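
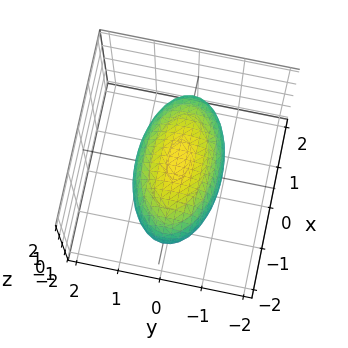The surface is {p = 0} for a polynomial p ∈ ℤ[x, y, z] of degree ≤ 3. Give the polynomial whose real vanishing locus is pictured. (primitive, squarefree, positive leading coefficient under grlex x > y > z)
First, degree: a closed, bounded, convex surface; a quadric, so deg p = 2.
Next, symmetries: the z ↦ −z reflection is a symmetry, so z appears only in even powers; mirror symmetry x ↦ −x ⇒ only even powers of x; mirror symmetry y ↦ −y ⇒ only even powers of y.
Next, checking where it meets the axes: among the integer gridlines, it crosses the y-axis at y ∈ {-1, 1}; the z-axis gridline crossings are at z ∈ {-1, 1}.
Finally, fitting integer coefficients to these (and the overall shape) gives p.

x^2 + 3*y^2 + 3*z^2 - 3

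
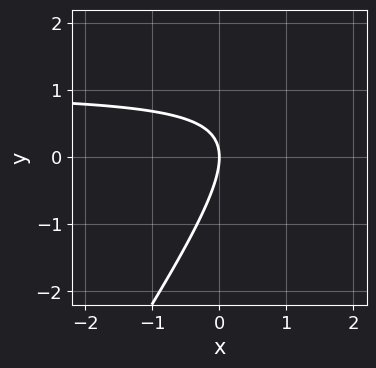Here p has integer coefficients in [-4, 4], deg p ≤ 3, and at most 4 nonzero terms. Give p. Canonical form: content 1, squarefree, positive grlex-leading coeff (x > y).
3*x*y - 2*y^2 - 3*x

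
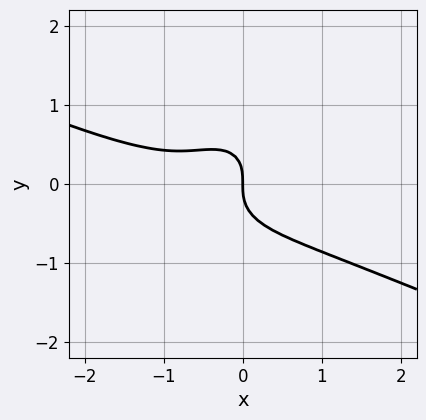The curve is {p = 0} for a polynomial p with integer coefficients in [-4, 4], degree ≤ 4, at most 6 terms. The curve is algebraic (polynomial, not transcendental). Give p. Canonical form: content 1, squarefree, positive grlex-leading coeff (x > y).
(a) Degree: a generic line meets the curve in up to 3 points, so deg p = 3.
(b) From the axis intercepts and sections: it meets the x-axis at x = 0 (among the integer gridlines); it crosses the y-axis at the gridline y = 0.
(c) These observations pin down the coefficients.

x^3 + 2*x^2*y + 2*y^3 + x^2 + x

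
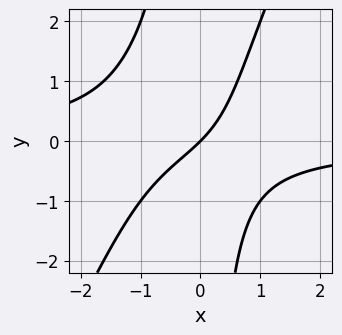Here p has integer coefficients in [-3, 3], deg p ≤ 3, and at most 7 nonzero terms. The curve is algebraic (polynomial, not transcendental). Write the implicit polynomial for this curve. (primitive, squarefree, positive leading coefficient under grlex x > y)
2*x^2*y - x*y^2 + x*y + 2*x - 2*y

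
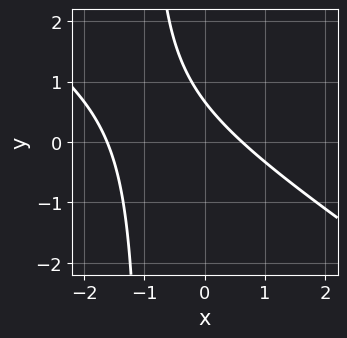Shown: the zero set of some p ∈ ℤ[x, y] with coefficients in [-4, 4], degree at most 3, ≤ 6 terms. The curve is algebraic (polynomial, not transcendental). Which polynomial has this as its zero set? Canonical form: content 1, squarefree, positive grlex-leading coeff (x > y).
2*x^2 + 3*x*y + 2*x + 3*y - 2

First, degree: the shape is more complex than any degree-1 curve, so deg p = 2.
Finally, matching integer coefficients to the picture gives p.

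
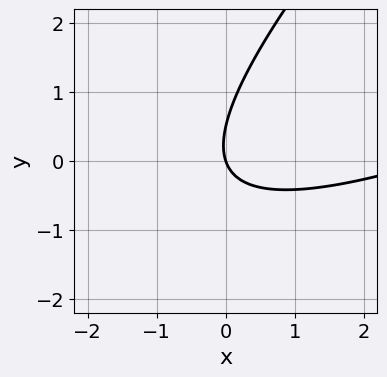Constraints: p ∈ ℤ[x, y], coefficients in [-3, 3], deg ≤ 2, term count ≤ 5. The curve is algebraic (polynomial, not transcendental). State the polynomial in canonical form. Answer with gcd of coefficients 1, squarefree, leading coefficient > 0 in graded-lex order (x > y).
1. Degree: the shape is more complex than any degree-1 curve, so deg p = 2.
2. From the axis intercepts and sections: it meets the x-axis at x = 0 (among the integer gridlines); it crosses the y-axis at the gridline y = 0.
3. These observations pin down the coefficients.

x^2 - 3*x*y + 2*y^2 - 3*x - y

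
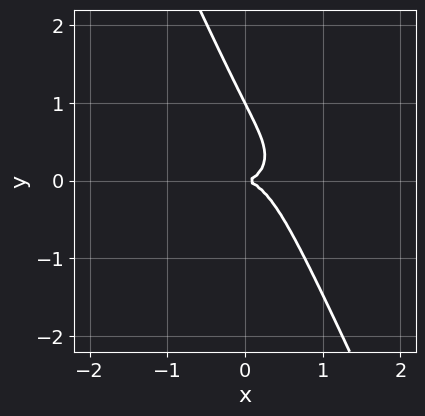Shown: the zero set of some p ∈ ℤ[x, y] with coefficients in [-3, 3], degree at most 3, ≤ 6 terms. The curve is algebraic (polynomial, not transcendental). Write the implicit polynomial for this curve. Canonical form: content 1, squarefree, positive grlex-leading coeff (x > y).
x^3 + 2*x*y^2 + y^3 - y^2

1. The degree is 3 — the shape is more complex than any degree-2 curve.
2. Reading off the gridlines: among the integer gridlines, it crosses the y-axis at y ∈ {0, 1}; it crosses the x-axis at the gridline x = 0.
3. Assembling these constraints gives the stated polynomial.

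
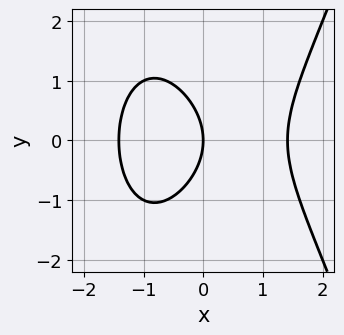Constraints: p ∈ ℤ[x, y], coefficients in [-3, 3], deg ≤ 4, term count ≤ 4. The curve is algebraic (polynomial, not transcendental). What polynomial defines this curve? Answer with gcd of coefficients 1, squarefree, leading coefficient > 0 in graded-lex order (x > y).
x^3 - y^2 - 2*x

Degree: a generic line meets the curve in up to 3 points, so deg p = 3.
Symmetries: mirror symmetry y ↦ −y ⇒ only even powers of y.
Observable constraints: it meets the x-axis at x = 0 (among the integer gridlines); it meets the y-axis at y = 0 (among the integer gridlines).
Fitting integer coefficients to these (and the overall shape) gives p.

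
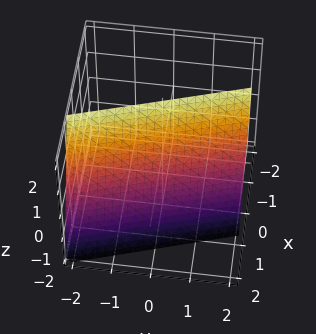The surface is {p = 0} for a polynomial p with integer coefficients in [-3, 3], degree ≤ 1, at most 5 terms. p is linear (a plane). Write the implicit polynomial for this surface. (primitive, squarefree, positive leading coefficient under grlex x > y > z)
(a) Degree: every cross-section is a straight line — this is a plane, so deg p = 1.
(b) Observable constraints: one z-axis crossing is at z = 2; one y-axis crossing is at y = 2.
(c) Assembling these constraints gives the stated polynomial.

3*x + y + z - 2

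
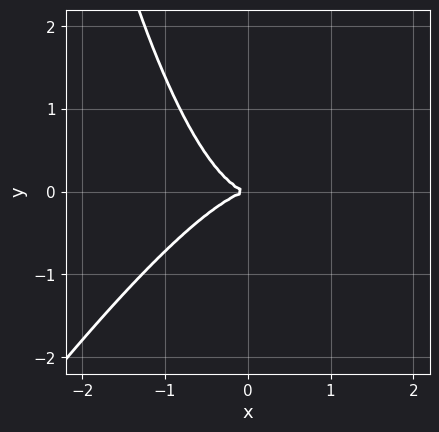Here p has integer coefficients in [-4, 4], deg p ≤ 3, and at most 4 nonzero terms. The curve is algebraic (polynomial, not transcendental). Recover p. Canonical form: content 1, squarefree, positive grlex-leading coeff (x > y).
First, deg p = 3.
Then, reading off the gridlines: one y-axis crossing is at y = 0; it meets the x-axis at x = 0 (among the integer gridlines).
Finally, matching integer coefficients to the picture gives p.

3*x^3 - 2*x^2*y + 3*y^2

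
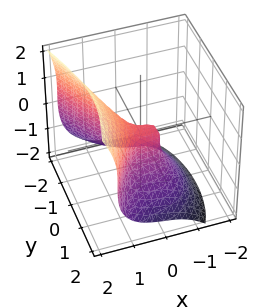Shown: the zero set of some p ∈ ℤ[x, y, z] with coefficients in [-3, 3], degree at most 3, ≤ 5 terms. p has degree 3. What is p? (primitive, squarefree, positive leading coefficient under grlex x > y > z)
3*x^3 + x*z^2 - 2*z^3 - 3*y^2 + 2*y

(a) Degree: a generic line meets the surface in up to 3 points, so deg p = 3.
(b) Checking where it meets the axes: it meets the y-axis at y = 0 (among the integer gridlines); one z-axis crossing is at z = 0; one x-axis crossing is at x = 0.
(c) Solving for integer coefficients yields p as stated.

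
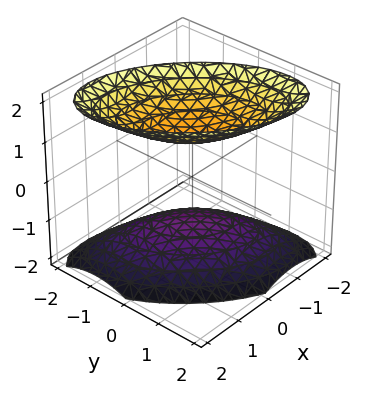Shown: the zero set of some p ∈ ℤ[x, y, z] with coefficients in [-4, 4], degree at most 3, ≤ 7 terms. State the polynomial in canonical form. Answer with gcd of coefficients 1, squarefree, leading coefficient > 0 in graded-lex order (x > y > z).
x^2 + x*y + y^2 - z^2 + 1

1. I count 2 distinct pieces.
2. deg p = 2.
3. Observable constraints: among the integer gridlines, it crosses the z-axis at z ∈ {-1, 1}; it misses every integer gridline on the x-axis.
4. Fitting integer coefficients to these (and the overall shape) gives p.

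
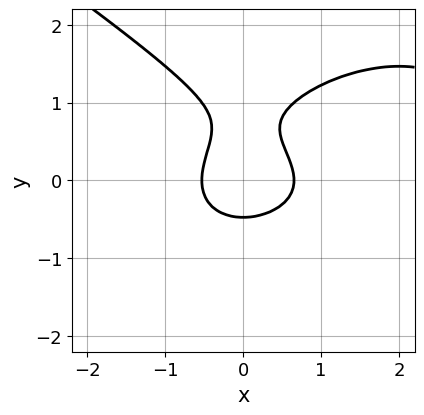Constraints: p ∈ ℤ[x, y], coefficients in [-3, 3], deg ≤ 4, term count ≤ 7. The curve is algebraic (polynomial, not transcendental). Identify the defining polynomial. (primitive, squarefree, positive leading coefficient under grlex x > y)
(a) deg p = 3. A generic line meets the curve in up to 3 points.
(b) Matching integer coefficients to the picture gives p.

x^3 + 3*y^3 - 3*x^2 - 3*y^2 + 1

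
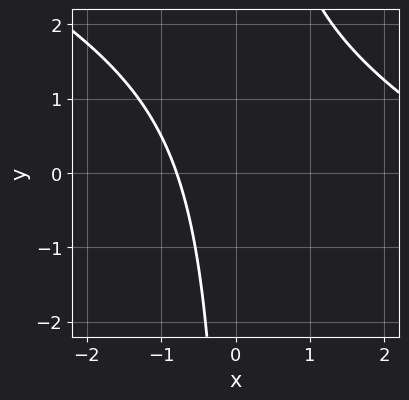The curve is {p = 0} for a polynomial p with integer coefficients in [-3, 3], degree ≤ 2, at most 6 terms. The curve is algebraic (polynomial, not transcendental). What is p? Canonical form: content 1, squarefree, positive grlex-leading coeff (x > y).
x^2 + 2*x*y - 3*x - 3

(a) The degree is 2 — a generic line meets the curve in up to 2 points.
(b) Checking where it meets the axes: it misses every integer gridline on the y-axis.
(c) Solving for integer coefficients yields p as stated.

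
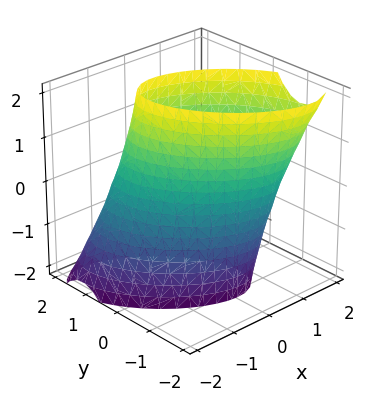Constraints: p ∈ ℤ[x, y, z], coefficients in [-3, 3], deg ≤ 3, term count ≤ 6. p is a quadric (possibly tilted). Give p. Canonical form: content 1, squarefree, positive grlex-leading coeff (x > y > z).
2*x^2 + 2*x*y - x*z + 2*y^2 - 3

1. Degree: a generic line meets the surface in up to 2 points, so deg p = 2.
2. Reading off the gridlines: no z-intercept at any integer in the box.
3. Fitting integer coefficients to these (and the overall shape) gives p.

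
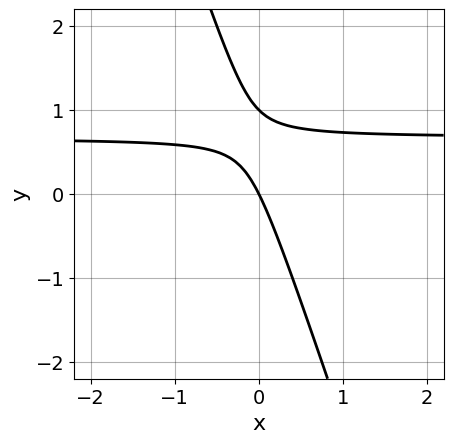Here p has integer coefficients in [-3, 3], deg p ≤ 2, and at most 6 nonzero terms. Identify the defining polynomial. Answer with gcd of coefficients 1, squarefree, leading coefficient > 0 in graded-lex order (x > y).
3*x*y + y^2 - 2*x - y

The degree is 2 — a generic line meets the curve in up to 2 points.
Observable constraints: it meets the x-axis at x = 0 (among the integer gridlines); the y-axis gridline crossings are at y ∈ {0, 1}.
Fitting integer coefficients to these (and the overall shape) gives p.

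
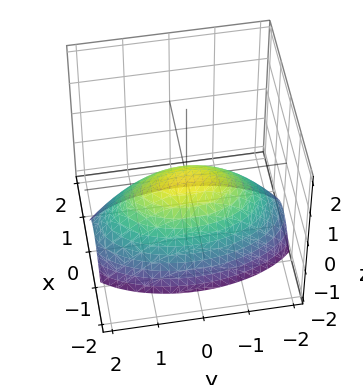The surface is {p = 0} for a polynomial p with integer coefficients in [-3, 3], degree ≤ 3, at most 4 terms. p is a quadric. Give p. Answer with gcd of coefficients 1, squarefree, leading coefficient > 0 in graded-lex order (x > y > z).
3*x^2 + y^2 + 3*z

(a) deg p = 2.
(b) Symmetries: it's symmetric under x → −x, forcing even powers of x; it's symmetric under y → −y, forcing even powers of y.
(c) From the visible intercepts: one z-axis crossing is at z = 0; it meets the x-axis at x = 0 (among the integer gridlines).
(d) Putting this together gives p.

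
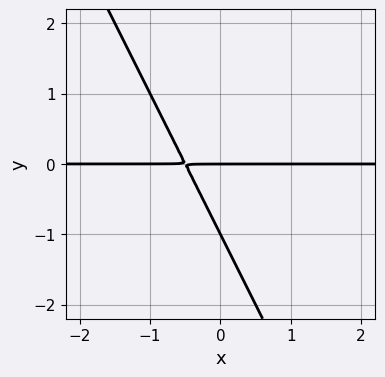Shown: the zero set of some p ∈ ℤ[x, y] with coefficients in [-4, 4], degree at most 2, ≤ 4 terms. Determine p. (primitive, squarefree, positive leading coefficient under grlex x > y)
2*x*y + y^2 + y

1. deg p = 2. No degree-1 curve has this shape.
2. From the axis intercepts and sections: every point of the x-axis in the box is on the curve; the y-axis gridline crossings are at y ∈ {-1, 0}.
3. The integer polynomial consistent with all of this is the stated p.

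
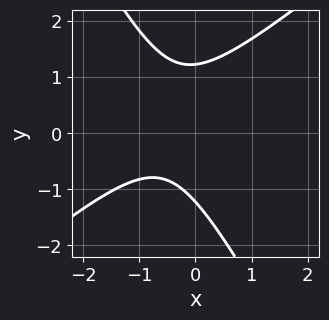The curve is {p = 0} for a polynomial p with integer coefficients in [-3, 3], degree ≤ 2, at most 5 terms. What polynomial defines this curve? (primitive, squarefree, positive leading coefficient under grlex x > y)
3*x^2 - 2*x*y - 2*y^2 + 3*x + 3

(a) The degree is 2 — no degree-1 curve has this shape.
(b) From the visible intercepts: it misses every integer gridline on the x-axis.
(c) Matching integer coefficients to the picture gives p.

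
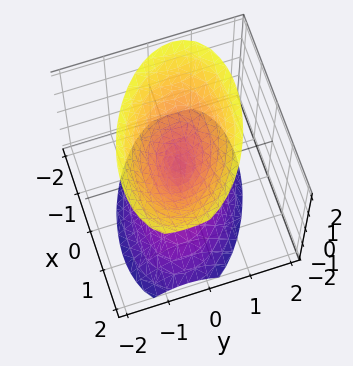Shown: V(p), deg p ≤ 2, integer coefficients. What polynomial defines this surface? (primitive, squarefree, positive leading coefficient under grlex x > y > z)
x^2 + x*y + 2*y^2 - z^2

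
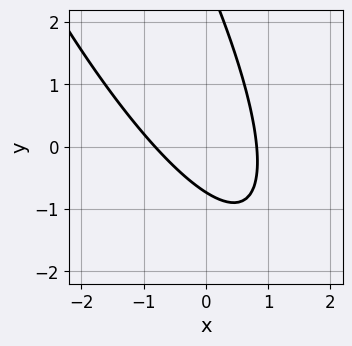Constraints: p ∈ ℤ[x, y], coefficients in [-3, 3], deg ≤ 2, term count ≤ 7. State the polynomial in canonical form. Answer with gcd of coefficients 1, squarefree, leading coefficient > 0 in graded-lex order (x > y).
3*x^2 + 3*x*y + y^2 - 2*y - 2

1. Degree: no degree-1 curve has this shape, so deg p = 2.
2. Matching integer coefficients to the picture gives p.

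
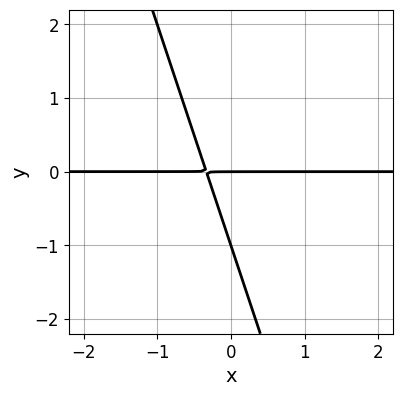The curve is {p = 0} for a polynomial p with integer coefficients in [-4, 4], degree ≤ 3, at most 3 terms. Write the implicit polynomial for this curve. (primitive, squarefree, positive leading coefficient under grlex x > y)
3*x*y + y^2 + y

1. deg p = 2. No degree-1 curve has this shape.
2. Observable constraints: the visible x-axis segment lies entirely on the curve; the y-axis gridline crossings are at y ∈ {-1, 0}.
3. Assembling these constraints gives the stated polynomial.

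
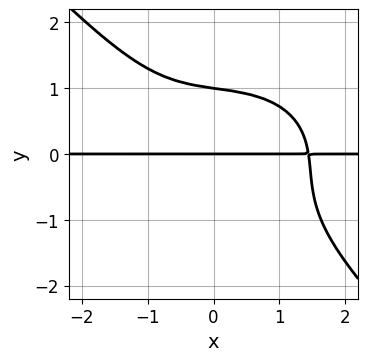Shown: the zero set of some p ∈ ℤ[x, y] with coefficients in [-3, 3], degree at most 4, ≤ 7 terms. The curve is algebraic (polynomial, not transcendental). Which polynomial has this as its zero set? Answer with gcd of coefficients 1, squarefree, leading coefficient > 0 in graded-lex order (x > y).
x^3*y + x*y^3 + 2*y^4 + y^2 - 3*y

Degree: no degree-3 curve has this shape, so deg p = 4.
From the visible intercepts: every point of the x-axis in the box is on the curve; the y-axis gridline crossings are at y ∈ {0, 1}.
Together with the visible shape, these determine p as stated.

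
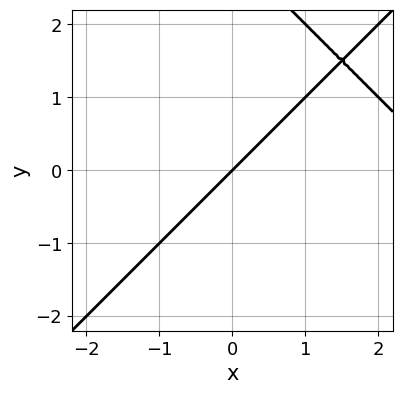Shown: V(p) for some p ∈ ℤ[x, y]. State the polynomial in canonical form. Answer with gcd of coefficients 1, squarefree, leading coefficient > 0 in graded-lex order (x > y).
x^2 - y^2 - 3*x + 3*y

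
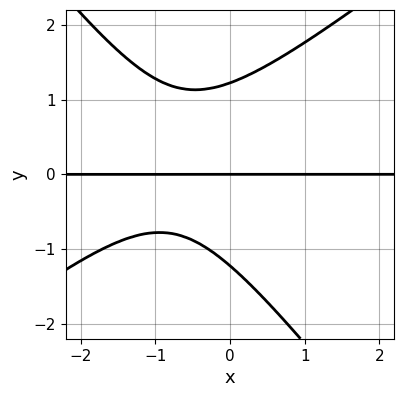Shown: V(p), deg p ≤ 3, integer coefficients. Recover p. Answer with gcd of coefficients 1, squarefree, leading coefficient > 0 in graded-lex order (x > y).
2*x^2*y - x*y^2 - 2*y^3 + 3*x*y + 3*y

Degree: the shape is more complex than any degree-2 curve, so deg p = 3.
Against the integer gridlines: one y-axis crossing is at y = 0; every point of the x-axis in the box is on the curve.
Putting this together gives p.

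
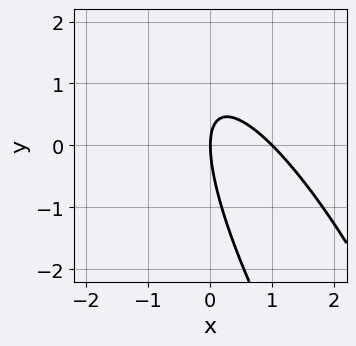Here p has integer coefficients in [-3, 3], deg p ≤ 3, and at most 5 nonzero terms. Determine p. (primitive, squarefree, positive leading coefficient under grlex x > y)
3*x^2 + 3*x*y + y^2 - 3*x

1. The degree is 2 — the shape is more complex than any degree-1 curve.
2. From the visible intercepts: the x-axis gridline crossings are at x ∈ {0, 1}; it meets the y-axis at y = 0 (among the integer gridlines).
3. Matching integer coefficients to the picture gives p.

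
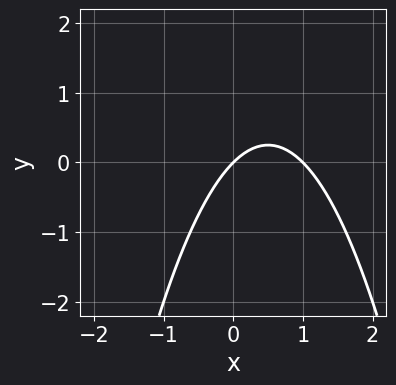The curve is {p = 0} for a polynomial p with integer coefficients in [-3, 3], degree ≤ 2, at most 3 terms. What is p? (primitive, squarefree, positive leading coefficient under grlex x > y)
x^2 - x + y

(a) deg p = 2.
(b) Checking where it meets the axes: among the integer gridlines, it crosses the x-axis at x ∈ {0, 1}; it crosses the y-axis at the gridline y = 0.
(c) Matching integer coefficients to the picture gives p.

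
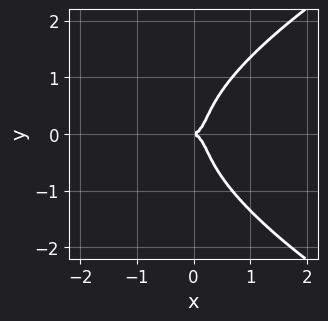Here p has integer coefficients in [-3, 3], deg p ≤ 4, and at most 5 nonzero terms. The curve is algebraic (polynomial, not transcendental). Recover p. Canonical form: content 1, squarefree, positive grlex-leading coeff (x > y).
2*y^4 - 3*x^3 - 3*x*y^2 + y^2

(a) deg p = 4. A generic line meets the curve in up to 4 points.
(b) Symmetries: it's symmetric under y → −y, forcing even powers of y.
(c) From the axis intercepts and sections: it crosses the x-axis at the gridline x = 0; one y-axis crossing is at y = 0.
(d) These observations pin down the coefficients.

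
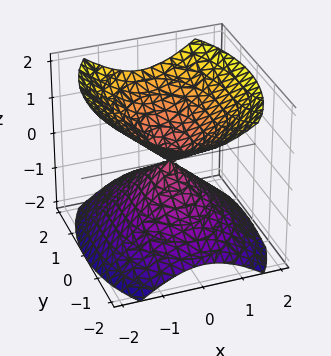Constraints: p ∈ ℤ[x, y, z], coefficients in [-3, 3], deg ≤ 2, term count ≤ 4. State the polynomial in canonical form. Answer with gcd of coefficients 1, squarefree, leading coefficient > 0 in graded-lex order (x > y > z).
2*x^2 + y^2 - 2*z^2

1. The picture has 2 separate pieces. Treating them together as one polynomial.
2. Degree: a double cone through the origin; a quadric, so deg p = 2.
3. Symmetries: the x ↦ −x reflection is a symmetry, so x appears only in even powers; the z ↦ −z reflection is a symmetry, so z appears only in even powers; mirror symmetry y ↦ −y ⇒ only even powers of y.
4. From the axis intercepts and sections: one y-axis crossing is at y = 0; one z-axis crossing is at z = 0; it crosses the x-axis at the gridline x = 0.
5. Solving for integer coefficients yields p as stated.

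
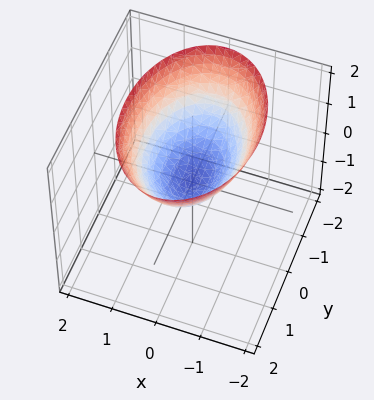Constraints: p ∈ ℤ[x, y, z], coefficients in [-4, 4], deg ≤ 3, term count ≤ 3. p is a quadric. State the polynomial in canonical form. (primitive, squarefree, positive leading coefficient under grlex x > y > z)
1. The degree is 2 — a paraboloid; a quadric.
2. Symmetries: mirror symmetry x ↦ −x ⇒ only even powers of x; it's symmetric under y → −y, forcing even powers of y.
3. Observable constraints: one z-axis crossing is at z = 0; it meets the y-axis at y = 0 (among the integer gridlines); it crosses the x-axis at the gridline x = 0.
4. These observations pin down the coefficients.

2*x^2 + y^2 - 2*z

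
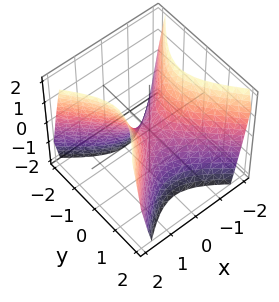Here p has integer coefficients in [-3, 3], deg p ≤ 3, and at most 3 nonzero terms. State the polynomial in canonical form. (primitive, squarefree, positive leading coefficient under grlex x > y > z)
3*x^2 - 3*y^2 - 2*z

1. Degree: a saddle surface; a quadric, so deg p = 2.
2. Symmetries: the x ↦ −x reflection is a symmetry, so x appears only in even powers; it's symmetric under y → −y, forcing even powers of y.
3. Against the integer gridlines: one x-axis crossing is at x = 0; one z-axis crossing is at z = 0; it crosses the y-axis at the gridline y = 0.
4. The integer polynomial consistent with all of this is the stated p.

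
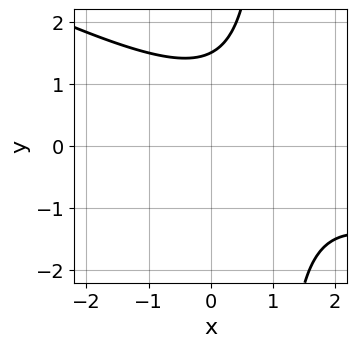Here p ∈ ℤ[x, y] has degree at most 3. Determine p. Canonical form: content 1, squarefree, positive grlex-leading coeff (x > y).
First, deg p = 2. A generic line meets the curve in up to 2 points.
Next, observable constraints: it misses every integer gridline on the x-axis.
Finally, these observations pin down the coefficients.

x^2 + 2*x*y - 2*x - 2*y + 3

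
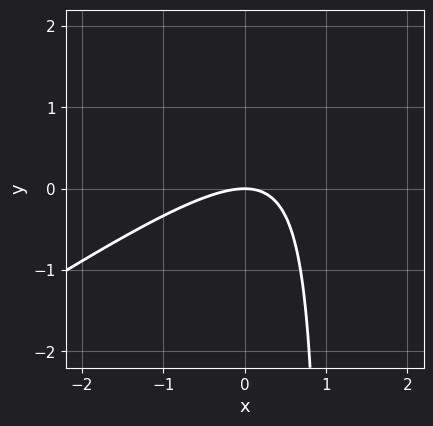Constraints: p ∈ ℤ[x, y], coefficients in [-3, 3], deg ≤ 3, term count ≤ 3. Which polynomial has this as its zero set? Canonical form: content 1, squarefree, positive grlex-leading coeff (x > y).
2*x^2 - 3*x*y + 3*y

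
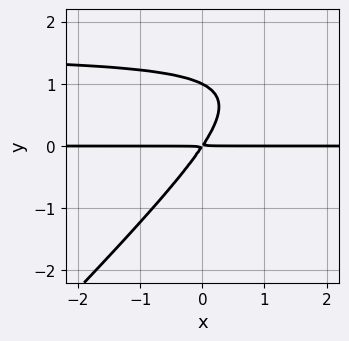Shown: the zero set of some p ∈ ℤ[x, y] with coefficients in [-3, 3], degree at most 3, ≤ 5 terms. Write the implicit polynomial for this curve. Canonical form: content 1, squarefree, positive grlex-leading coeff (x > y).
deg p = 3. No degree-2 curve has this shape.
Observable constraints: the visible x-axis segment lies entirely on the curve; it crosses the y-axis at the gridline y = 1.
The integer polynomial consistent with all of this is the stated p.

2*x*y^2 - 2*y^3 - 3*x*y + 2*y^2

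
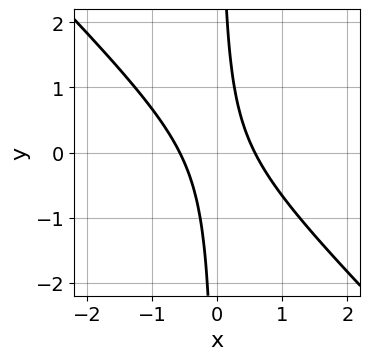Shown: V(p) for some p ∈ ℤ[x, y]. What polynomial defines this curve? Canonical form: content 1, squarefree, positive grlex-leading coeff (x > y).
3*x^2 + 3*x*y - 1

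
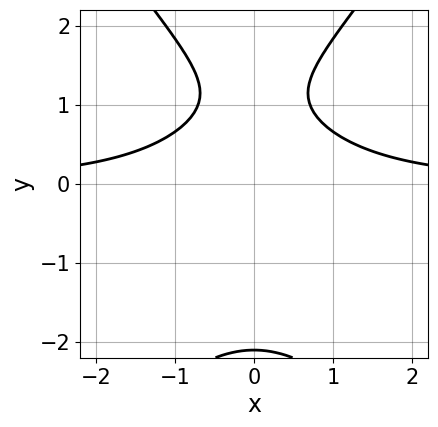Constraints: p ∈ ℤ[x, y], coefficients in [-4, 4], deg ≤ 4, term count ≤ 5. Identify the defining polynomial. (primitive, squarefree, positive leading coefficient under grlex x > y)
2*x^2*y - y^3 + 3*y - 3

Degree: a generic line meets the curve in up to 3 points, so deg p = 3.
Symmetries: it's symmetric under x → −x, forcing even powers of x.
Reading off the gridlines: the curve avoids every integer y-axis point in the box; it misses every integer gridline on the x-axis.
Fitting integer coefficients to these (and the overall shape) gives p.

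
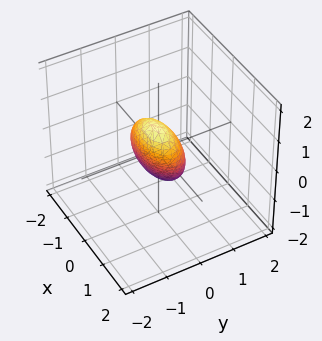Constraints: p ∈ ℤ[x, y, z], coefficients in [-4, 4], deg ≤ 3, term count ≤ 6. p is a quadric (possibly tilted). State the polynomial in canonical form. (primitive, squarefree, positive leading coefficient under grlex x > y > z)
First, the degree is 2 — no degree-1 surface has this shape.
Next, against the integer gridlines: among the integer gridlines, it crosses the z-axis at z ∈ {-1, 1}; among the integer gridlines, it crosses the x-axis at x ∈ {-1, 1}.
Finally, the integer polynomial consistent with all of this is the stated p.

x^2 - x*z + 3*y^2 + 2*y*z + z^2 - 1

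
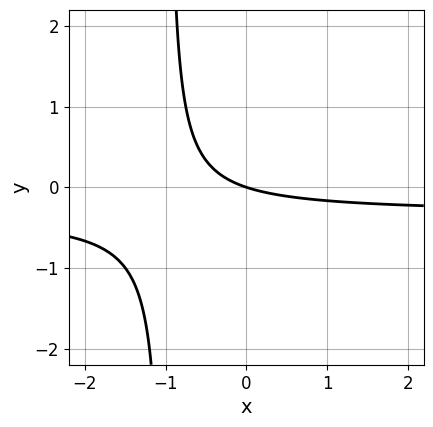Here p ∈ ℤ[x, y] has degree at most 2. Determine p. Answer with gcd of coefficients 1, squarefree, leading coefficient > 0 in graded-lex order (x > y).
First, the degree is 2 — a generic line meets the curve in up to 2 points.
Then, reading off the gridlines: it meets the x-axis at x = 0 (among the integer gridlines); it meets the y-axis at y = 0 (among the integer gridlines).
Finally, solving for integer coefficients yields p as stated.

3*x*y + x + 3*y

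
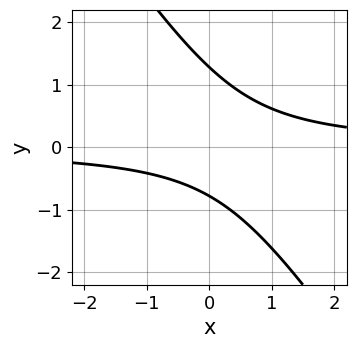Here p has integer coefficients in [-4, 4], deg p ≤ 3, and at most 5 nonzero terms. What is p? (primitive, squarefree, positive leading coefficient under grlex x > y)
3*x*y + 2*y^2 - y - 2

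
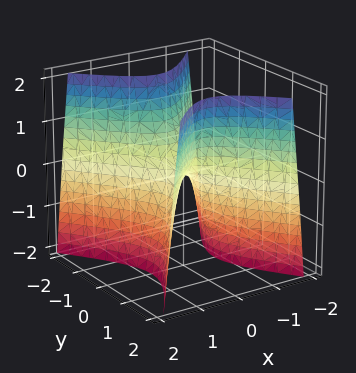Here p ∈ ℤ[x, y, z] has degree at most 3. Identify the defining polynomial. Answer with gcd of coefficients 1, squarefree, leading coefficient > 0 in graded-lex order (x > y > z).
3*x^2 - 2*y^2 + z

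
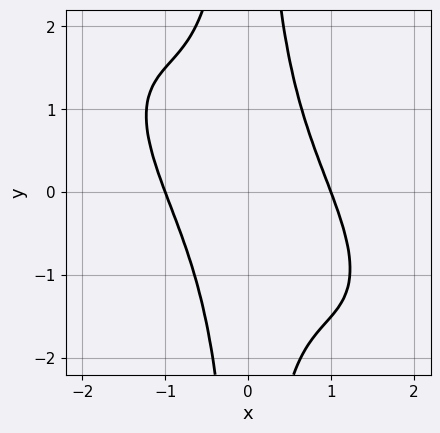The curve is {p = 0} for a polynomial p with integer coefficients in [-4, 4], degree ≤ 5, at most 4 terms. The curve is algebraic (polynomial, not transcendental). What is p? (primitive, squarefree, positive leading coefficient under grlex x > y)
2*x^4 + 3*x^3*y + 2*x^2*y^2 - 2

The degree is 4 — the shape is more complex than any degree-3 curve.
Reading off the gridlines: among the integer gridlines, it crosses the x-axis at x ∈ {-1, 1}; it misses every integer gridline on the y-axis.
Putting this together gives p.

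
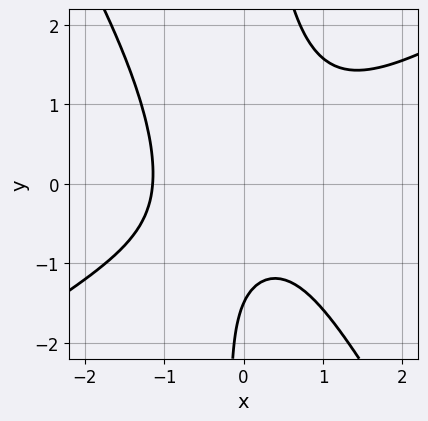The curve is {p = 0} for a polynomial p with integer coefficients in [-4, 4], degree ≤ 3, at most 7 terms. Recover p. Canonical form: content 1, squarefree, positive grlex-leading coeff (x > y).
deg p = 3.
Solving for integer coefficients yields p as stated.

2*x^3 - 2*x^2*y - 2*x*y^2 + 2*y + 3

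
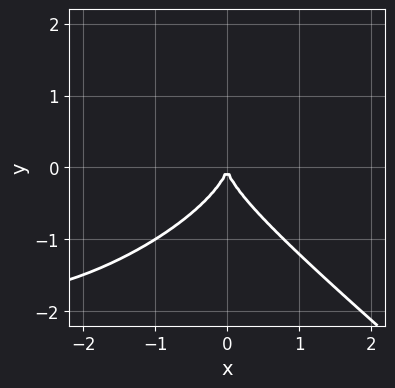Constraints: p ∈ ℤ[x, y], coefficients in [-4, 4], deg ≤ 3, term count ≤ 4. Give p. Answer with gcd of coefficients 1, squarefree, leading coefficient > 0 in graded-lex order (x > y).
x^3 - x^2*y + 3*y^3 + 3*x^2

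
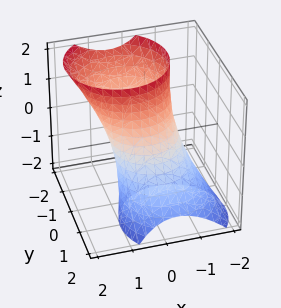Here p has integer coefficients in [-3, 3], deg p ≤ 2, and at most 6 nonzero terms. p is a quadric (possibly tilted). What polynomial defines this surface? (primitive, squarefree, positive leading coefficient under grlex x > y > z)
2*x^2 - x*z + 2*y^2 + 2*y*z - 2

deg p = 2. No degree-1 surface has this shape.
From the axis intercepts and sections: it misses every integer gridline on the z-axis; among the integer gridlines, it crosses the x-axis at x ∈ {-1, 1}.
These observations pin down the coefficients. Check: (0, 1, 0) on the y-axis lies on the surface, and p(0, 1, 0) = 0. ✓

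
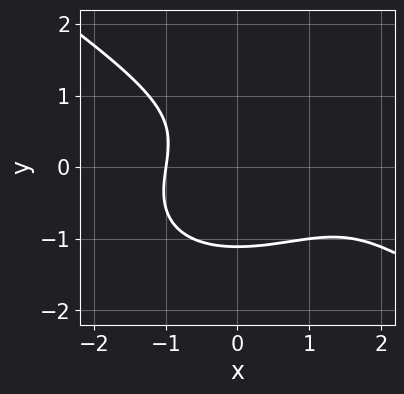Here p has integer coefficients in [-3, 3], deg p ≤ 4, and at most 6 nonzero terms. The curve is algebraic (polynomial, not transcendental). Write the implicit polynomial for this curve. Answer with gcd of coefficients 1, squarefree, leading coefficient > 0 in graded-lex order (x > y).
First, degree: no degree-2 curve has this shape, so deg p = 3.
Next, from the axis intercepts and sections: one x-axis crossing is at x = -1.
Finally, putting this together gives p.

x^3 + 3*y^3 - 2*x^2 - y + 3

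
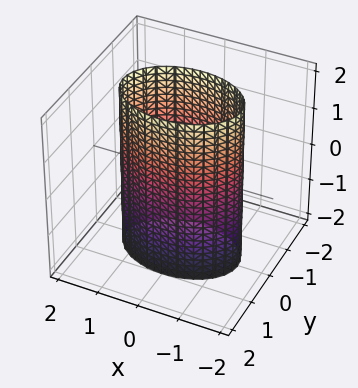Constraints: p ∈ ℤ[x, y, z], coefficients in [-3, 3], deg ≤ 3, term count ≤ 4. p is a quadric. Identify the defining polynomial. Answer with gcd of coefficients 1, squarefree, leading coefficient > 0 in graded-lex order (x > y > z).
x^2 + 2*y^2 - 2

1. The degree is 2 — constant cross-section along one axis; a quadric.
2. Symmetries: mirror symmetry z ↦ −z ⇒ only even powers of z; it's symmetric under y → −y, forcing even powers of y; mirror symmetry x ↦ −x ⇒ only even powers of x.
3. Observable constraints: among the integer gridlines, it crosses the y-axis at y ∈ {-1, 1}; no z-intercept at any integer in the box.
4. Fitting integer coefficients to these (and the overall shape) gives p.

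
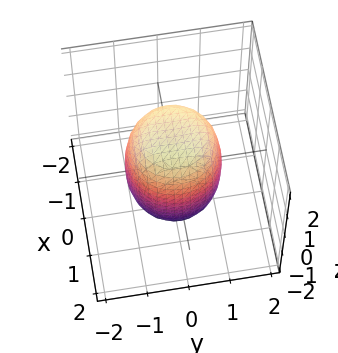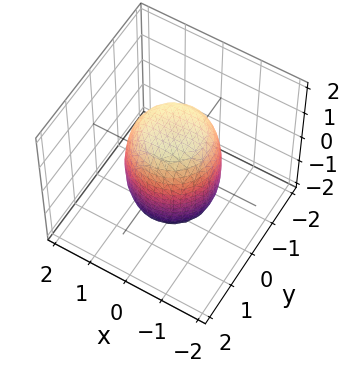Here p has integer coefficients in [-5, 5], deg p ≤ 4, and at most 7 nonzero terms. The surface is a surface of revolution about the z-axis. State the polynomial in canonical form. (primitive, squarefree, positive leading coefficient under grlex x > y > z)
2*x^4 + 4*x^2*y^2 + 2*y^4 - x^2 - y^2 + z^2 - 2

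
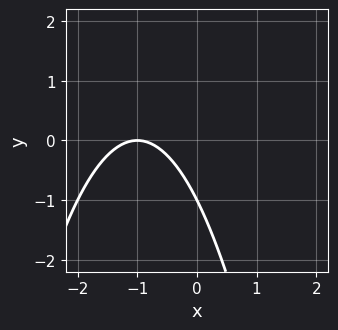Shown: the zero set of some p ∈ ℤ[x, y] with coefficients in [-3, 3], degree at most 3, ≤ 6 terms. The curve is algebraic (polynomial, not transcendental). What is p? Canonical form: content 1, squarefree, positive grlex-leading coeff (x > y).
(a) The degree is 2 — no degree-1 curve has this shape.
(b) Reading off the gridlines: it crosses the y-axis at the gridline y = -1; it crosses the x-axis at the gridline x = -1.
(c) Together with the visible shape, these determine p as stated.

x^2 + 2*x + y + 1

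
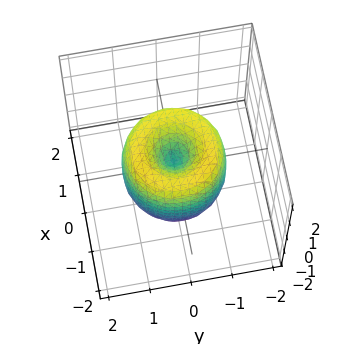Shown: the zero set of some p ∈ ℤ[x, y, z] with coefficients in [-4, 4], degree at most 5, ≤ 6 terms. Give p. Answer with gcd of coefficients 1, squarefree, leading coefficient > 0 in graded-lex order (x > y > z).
1. The degree is 4 — no degree-3 surface has this shape.
2. Symmetries: the z-axis is an axis of rotation, so x and y enter only as x² + y².
3. Against the integer gridlines: it meets the z-axis at z = 0 (among the integer gridlines); a circular section at z = 1 has radius between 0 and 1; it crosses the y-axis at the gridline y = 0; one x-axis crossing is at x = 0.
4. Fitting integer coefficients to these (and the overall shape) gives p.

2*x^4 + 4*x^2*y^2 + 2*y^4 - 3*x^2 - 3*y^2 + z^2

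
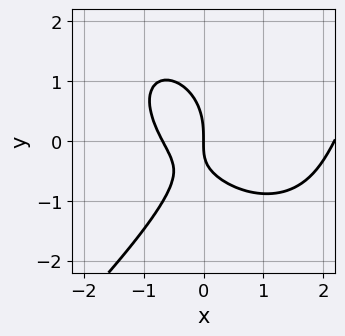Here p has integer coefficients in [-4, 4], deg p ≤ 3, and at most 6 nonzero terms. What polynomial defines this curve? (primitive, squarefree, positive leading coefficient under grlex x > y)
2*x^3 - 2*y^3 - 3*x^2 - 3*x*y - 3*x

1. The degree is 3 — no degree-2 curve has this shape.
2. Observable constraints: one y-axis crossing is at y = 0; one x-axis crossing is at x = 0.
3. Putting this together gives p.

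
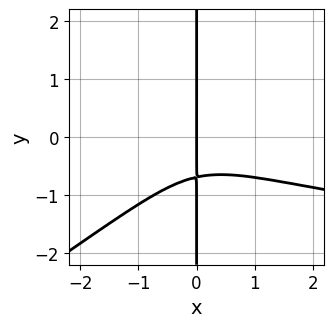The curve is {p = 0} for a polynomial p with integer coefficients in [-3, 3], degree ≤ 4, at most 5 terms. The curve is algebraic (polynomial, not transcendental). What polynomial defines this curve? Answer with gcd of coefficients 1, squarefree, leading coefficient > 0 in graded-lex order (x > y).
(a) Degree: the shape is more complex than any degree-3 curve, so deg p = 4.
(b) Checking where it meets the axes: one x-axis crossing is at x = 0; the visible y-axis segment lies entirely on the curve.
(c) Fitting integer coefficients to these (and the overall shape) gives p.

2*x^2*y^2 - 3*x*y^3 - x^3 - x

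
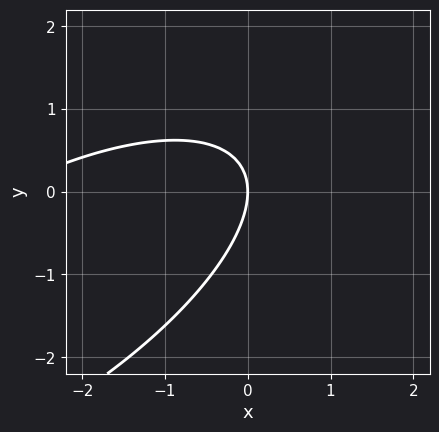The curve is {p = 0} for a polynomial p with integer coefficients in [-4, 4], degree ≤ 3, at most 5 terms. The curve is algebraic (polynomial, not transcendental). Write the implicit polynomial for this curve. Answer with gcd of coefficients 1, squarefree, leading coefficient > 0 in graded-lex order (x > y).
First, deg p = 2. The shape is more complex than any degree-1 curve.
Then, from the visible intercepts: one x-axis crossing is at x = 0; it crosses the y-axis at the gridline y = 0.
Finally, fitting integer coefficients to these (and the overall shape) gives p.

x^2 - 2*x*y + 2*y^2 + 3*x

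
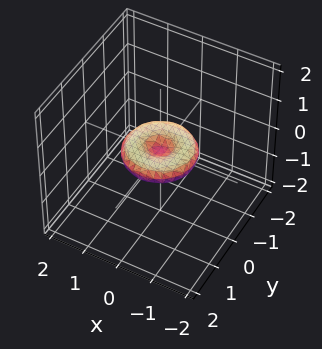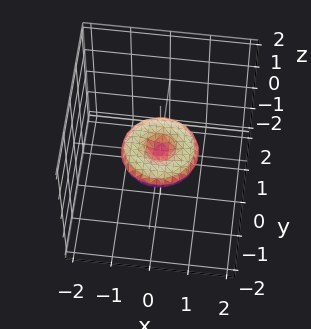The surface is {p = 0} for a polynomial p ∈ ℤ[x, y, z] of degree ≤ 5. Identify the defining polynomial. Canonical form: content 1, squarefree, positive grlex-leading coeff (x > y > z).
1. deg p = 4. The shape is more complex than any degree-3 surface.
2. Symmetry: every cross-section ⟂ z is a circle, so x, y appear only via x² + y².
3. From the axis intercepts and sections: the y-axis gridline crossings are at y ∈ {-1, 0, 1}; a circular section at z = 0 has radius exactly 1.
4. Matching integer coefficients to the picture gives p. Check: (-1, 0, 0) on the x-axis lies on the surface, and p(-1, 0, 0) = 0. ✓

x^4 + 2*x^2*y^2 + y^4 - x^2 - y^2 + 3*z^2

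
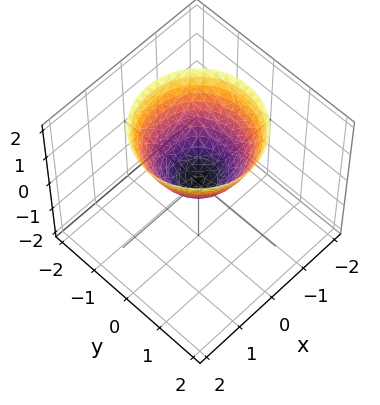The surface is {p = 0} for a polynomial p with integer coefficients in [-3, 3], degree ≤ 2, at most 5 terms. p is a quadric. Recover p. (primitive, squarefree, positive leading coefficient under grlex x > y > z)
x^2 + y^2 - z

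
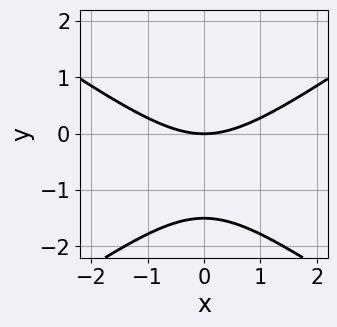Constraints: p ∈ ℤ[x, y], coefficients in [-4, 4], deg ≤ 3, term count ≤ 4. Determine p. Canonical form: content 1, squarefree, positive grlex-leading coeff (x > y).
x^2 - 2*y^2 - 3*y

1. deg p = 2.
2. Symmetries: the x ↦ −x reflection is a symmetry, so x appears only in even powers.
3. Reading off the gridlines: it meets the x-axis at x = 0 (among the integer gridlines); one y-axis crossing is at y = 0.
4. Matching integer coefficients to the picture gives p.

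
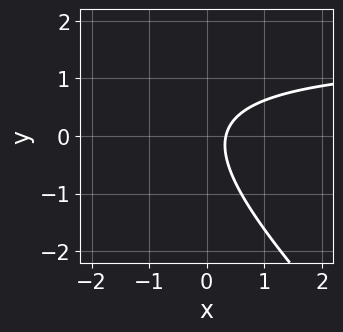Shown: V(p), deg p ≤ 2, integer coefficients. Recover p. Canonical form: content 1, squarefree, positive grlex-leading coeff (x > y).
2*x*y + 2*y^2 - 3*x + 1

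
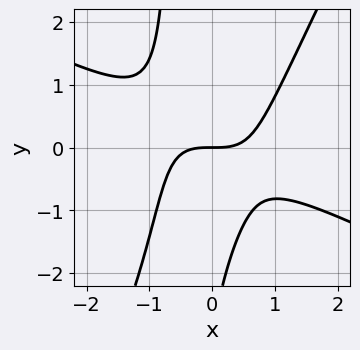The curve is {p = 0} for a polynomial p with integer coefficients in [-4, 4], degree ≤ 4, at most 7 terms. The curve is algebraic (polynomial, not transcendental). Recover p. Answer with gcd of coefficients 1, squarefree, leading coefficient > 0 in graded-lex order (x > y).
(a) deg p = 3.
(b) Reading off the gridlines: it crosses the y-axis at the gridline y = 0; it crosses the x-axis at the gridline x = 0.
(c) Solving for integer coefficients yields p as stated.

2*x^3 + 3*x^2*y - 2*x*y^2 - y^2 - 3*y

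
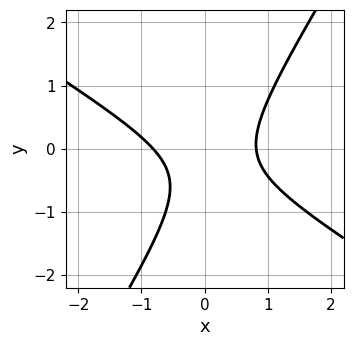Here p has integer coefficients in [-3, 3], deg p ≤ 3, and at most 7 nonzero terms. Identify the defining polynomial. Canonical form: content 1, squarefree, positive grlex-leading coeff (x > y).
1. deg p = 2. No degree-1 curve has this shape.
2. Reading off the gridlines: it misses every integer gridline on the y-axis.
3. Putting this together gives p.

3*x^2 + 3*x*y - 3*y^2 - 2*y - 2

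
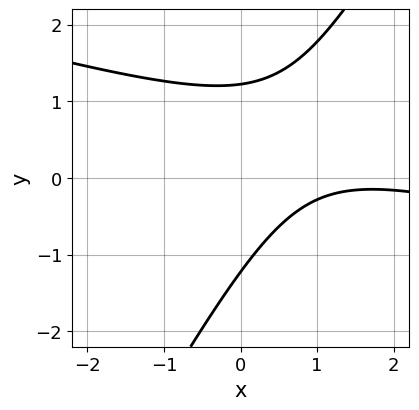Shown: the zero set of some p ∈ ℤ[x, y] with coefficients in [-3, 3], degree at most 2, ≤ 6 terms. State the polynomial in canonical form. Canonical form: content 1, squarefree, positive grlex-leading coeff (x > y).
(a) deg p = 2. No degree-1 curve has this shape.
(b) From the axis intercepts and sections: the curve avoids every integer x-axis point in the box.
(c) Putting this together gives p.

x^2 + 3*x*y - 2*y^2 - 3*x + 3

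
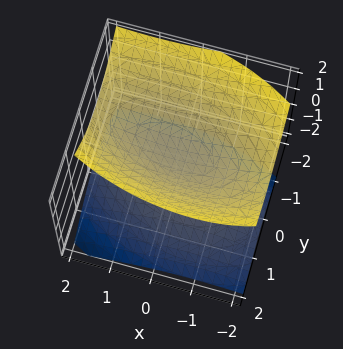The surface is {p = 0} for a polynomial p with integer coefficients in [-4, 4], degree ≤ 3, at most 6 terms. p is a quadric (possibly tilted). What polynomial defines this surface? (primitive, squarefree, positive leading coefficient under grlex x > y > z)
The picture has 2 separate pieces. Treating them together as one polynomial.
deg p = 2. The shape is more complex than any degree-1 surface.
Observable constraints: it misses every integer gridline on the y-axis; no x-intercept at any integer in the box.
Assembling these constraints gives the stated polynomial.

x^2 + x*y + 3*y^2 + y*z - 3*z^2 + 1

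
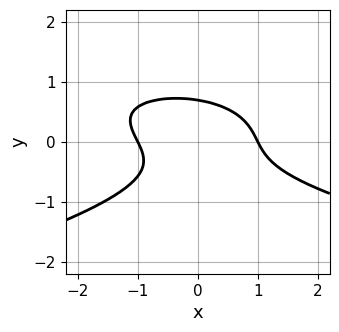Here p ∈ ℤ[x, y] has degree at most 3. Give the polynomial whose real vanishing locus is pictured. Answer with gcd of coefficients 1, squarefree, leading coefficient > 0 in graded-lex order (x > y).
3*y^3 + x^2 + x*y - 1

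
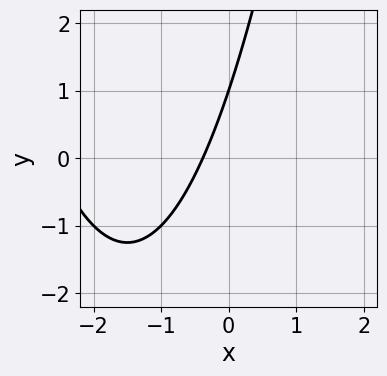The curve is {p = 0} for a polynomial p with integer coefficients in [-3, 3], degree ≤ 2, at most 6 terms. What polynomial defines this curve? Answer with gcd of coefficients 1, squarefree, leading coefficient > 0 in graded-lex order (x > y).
The degree is 2 — a generic line meets the curve in up to 2 points.
From the axis intercepts and sections: one y-axis crossing is at y = 1.
The integer polynomial consistent with all of this is the stated p.

x^2 + 3*x - y + 1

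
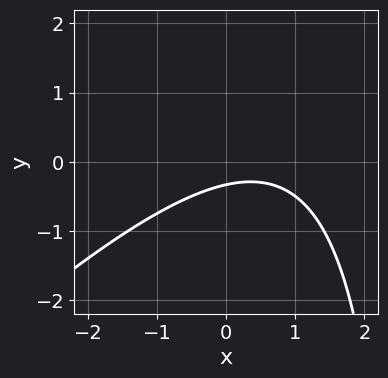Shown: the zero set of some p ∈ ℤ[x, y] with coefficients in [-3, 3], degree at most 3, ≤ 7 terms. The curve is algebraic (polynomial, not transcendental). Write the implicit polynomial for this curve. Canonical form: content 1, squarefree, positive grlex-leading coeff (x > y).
x^2 - x*y - x + 3*y + 1

First, deg p = 2. The shape is more complex than any degree-1 curve.
Then, checking where it meets the axes: it misses every integer gridline on the x-axis.
Finally, solving for integer coefficients yields p as stated.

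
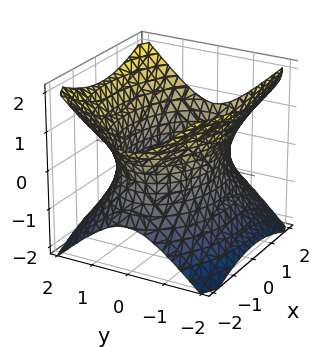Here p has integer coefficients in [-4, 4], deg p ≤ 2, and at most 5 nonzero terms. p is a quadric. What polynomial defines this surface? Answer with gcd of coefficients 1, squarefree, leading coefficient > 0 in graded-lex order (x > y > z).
(a) deg p = 2.
(b) Symmetries: the x ↦ −x reflection is a symmetry, so x appears only in even powers; mirror symmetry y ↦ −y ⇒ only even powers of y; it's symmetric under z → −z, forcing even powers of z.
(c) From the visible intercepts: no z-intercept at any integer in the box.
(d) Matching integer coefficients to the picture gives p.

x^2 + 2*y^2 - 2*z^2 - 3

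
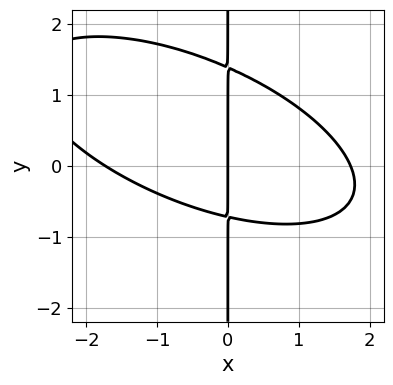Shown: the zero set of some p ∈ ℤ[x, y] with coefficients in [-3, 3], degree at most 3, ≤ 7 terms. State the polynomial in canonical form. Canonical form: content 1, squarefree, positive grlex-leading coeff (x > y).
(a) Degree: the shape is more complex than any degree-2 curve, so deg p = 3.
(b) From the visible intercepts: the visible y-axis segment lies entirely on the curve; one x-axis crossing is at x = 0.
(c) Together with the visible shape, these determine p as stated.

x^3 + 2*x^2*y + 3*x*y^2 - 2*x*y - 3*x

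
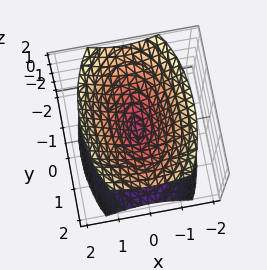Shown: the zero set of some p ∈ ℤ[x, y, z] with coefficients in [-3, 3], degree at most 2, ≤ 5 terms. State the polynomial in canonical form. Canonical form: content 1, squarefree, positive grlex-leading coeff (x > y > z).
3*x^2 + y^2 - 2*z^2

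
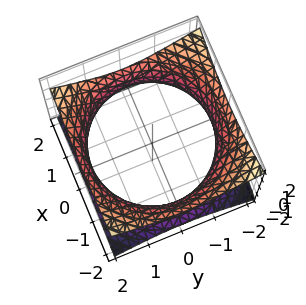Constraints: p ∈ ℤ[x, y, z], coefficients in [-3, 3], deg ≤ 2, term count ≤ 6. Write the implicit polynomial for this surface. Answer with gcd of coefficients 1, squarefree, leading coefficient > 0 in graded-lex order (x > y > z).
First, deg p = 2.
Then, symmetries: every cross-section ⟂ z is a circle, so x, y appear only via x² + y².
Next, from the visible intercepts: a circular section at z = 0 has radius between 1 and 2; it misses every integer gridline on the z-axis.
Finally, putting this together gives p.

x^2 + y^2 - 2*z^2 - 3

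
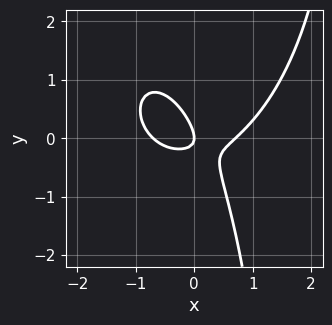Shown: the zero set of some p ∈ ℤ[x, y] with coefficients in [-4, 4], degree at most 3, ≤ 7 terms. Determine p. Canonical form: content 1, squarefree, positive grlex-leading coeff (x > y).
2*x^3 + x*y^2 - 3*x*y - 2*y^2 - x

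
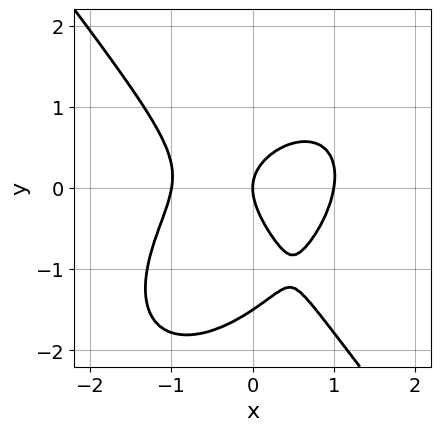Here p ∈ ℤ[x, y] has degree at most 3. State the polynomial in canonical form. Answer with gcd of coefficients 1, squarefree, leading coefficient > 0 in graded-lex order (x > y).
3*x^3 - x^2*y + 2*y^3 + 3*y^2 - 3*x

The degree is 3 — a generic line meets the curve in up to 3 points.
Checking where it meets the axes: one y-axis crossing is at y = 0; the x-axis gridline crossings are at x ∈ {-1, 0, 1}.
These observations pin down the coefficients.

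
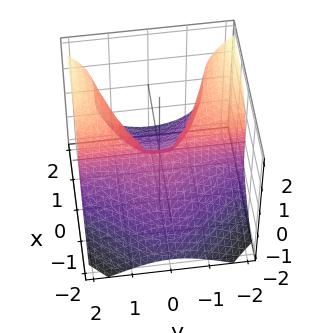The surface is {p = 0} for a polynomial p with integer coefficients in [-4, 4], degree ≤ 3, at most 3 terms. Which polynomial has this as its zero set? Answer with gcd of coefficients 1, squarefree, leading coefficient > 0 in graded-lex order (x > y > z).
x*y^2 - z^3 - x^2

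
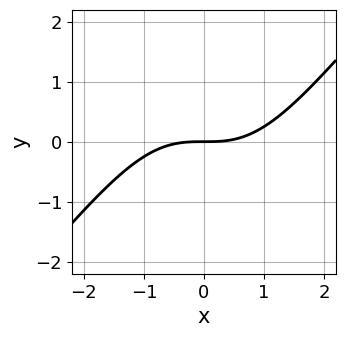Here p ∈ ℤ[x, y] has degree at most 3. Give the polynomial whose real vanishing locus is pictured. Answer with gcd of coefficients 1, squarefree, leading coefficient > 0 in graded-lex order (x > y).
x^3 - x^2*y - 3*y

Degree: no degree-2 curve has this shape, so deg p = 3.
Against the integer gridlines: it crosses the x-axis at the gridline x = 0; it meets the y-axis at y = 0 (among the integer gridlines).
These observations pin down the coefficients.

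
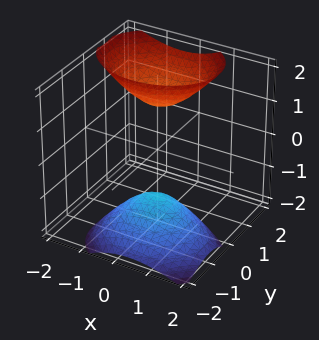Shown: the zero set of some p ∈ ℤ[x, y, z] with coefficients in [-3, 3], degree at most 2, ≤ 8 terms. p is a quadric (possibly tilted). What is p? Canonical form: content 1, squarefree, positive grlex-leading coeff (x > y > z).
There are 2 components. They look like related sheets of one shape, so recover p as a whole.
The degree is 2 — the shape is more complex than any degree-1 surface.
Observable constraints: it misses every integer gridline on the x-axis; it misses every integer gridline on the y-axis.
Putting this together gives p.

2*x^2 + x*z + 3*y^2 - 3*y*z - z^2 + 2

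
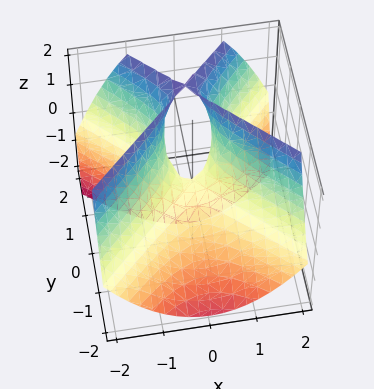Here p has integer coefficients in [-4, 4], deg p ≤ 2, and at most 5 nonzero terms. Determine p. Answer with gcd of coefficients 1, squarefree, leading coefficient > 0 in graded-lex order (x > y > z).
2*x^2 - 2*y^2 + 2*y*z - z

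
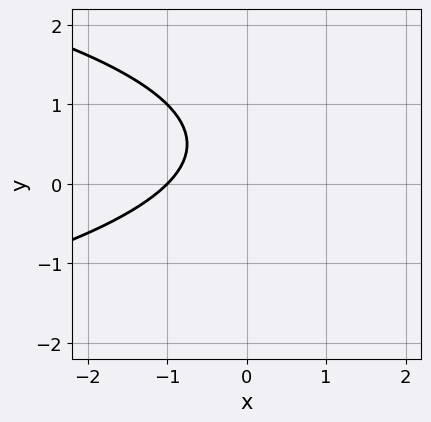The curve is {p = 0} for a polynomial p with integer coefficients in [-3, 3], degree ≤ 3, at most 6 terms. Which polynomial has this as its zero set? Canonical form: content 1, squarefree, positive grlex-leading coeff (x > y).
y^2 + x - y + 1

First, degree: no degree-1 curve has this shape, so deg p = 2.
Next, reading off the gridlines: the curve avoids every integer y-axis point in the box; one x-axis crossing is at x = -1.
Finally, these observations pin down the coefficients.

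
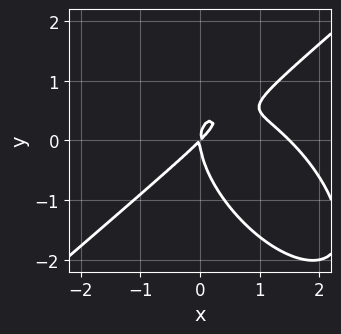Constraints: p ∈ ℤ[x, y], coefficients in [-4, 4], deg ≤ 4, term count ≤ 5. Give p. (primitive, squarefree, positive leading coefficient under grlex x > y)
2*x^3 - x*y^2 - 2*y^3 - 3*x^2 + 3*x*y

(a) deg p = 3.
(b) From the axis intercepts and sections: one x-axis crossing is at x = 0; it meets the y-axis at y = 0 (among the integer gridlines).
(c) Together with the visible shape, these determine p as stated.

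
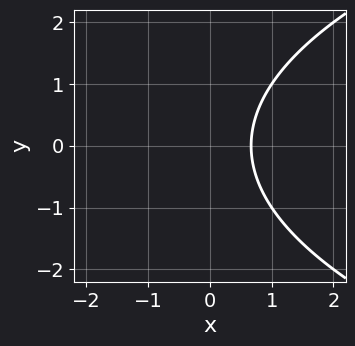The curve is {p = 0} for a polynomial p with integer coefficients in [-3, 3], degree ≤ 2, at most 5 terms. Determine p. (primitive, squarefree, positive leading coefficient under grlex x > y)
y^2 - 3*x + 2

1. deg p = 2. A generic line meets the curve in up to 2 points.
2. Symmetries: it's symmetric under y → −y, forcing even powers of y.
3. Observable constraints: the curve avoids every integer y-axis point in the box.
4. Solving for integer coefficients yields p as stated.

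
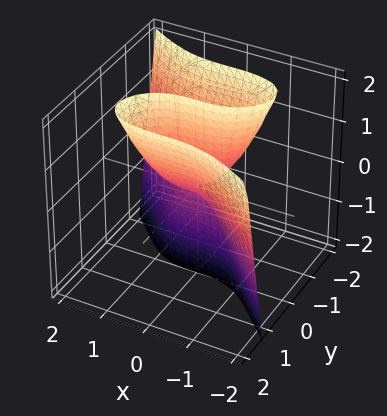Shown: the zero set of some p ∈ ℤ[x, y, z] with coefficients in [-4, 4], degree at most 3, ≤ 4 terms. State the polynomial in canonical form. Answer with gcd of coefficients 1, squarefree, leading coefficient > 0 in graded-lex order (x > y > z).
x^3 + 2*y^3 - 2*y*z

(a) The degree is 3 — the shape is more complex than any degree-2 surface.
(b) Checking where it meets the axes: it crosses the y-axis at the gridline y = 0; it crosses the x-axis at the gridline x = 0; the visible z-axis segment lies entirely on the surface.
(c) The integer polynomial consistent with all of this is the stated p.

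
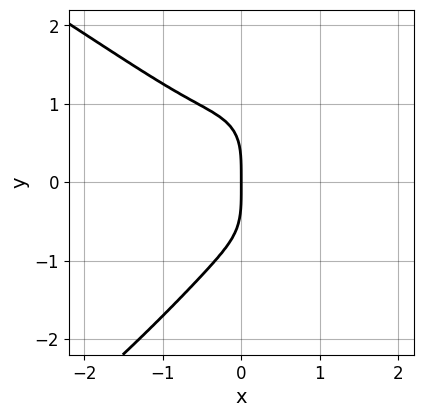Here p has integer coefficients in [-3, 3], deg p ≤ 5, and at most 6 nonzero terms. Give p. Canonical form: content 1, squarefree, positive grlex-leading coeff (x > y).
First, the degree is 4 — a generic line meets the curve in up to 4 points.
Next, observable constraints: it crosses the y-axis at the gridline y = 0; it meets the x-axis at x = 0 (among the integer gridlines).
Finally, the integer polynomial consistent with all of this is the stated p.

y^4 + 3*x^3 + 2*x^2*y + 2*x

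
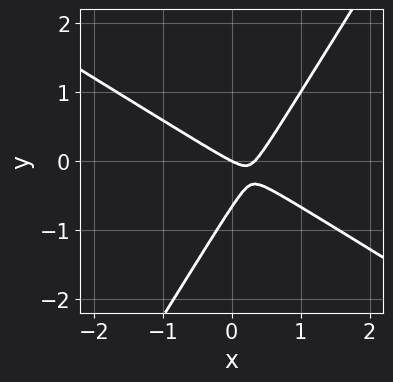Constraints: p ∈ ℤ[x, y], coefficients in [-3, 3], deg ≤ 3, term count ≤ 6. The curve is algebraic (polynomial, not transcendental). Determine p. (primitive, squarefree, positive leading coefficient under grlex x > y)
The degree is 2 — a generic line meets the curve in up to 2 points.
From the visible intercepts: it crosses the x-axis at the gridline x = 0; it crosses the y-axis at the gridline y = 0.
The integer polynomial consistent with all of this is the stated p.

3*x^2 + 3*x*y - 3*y^2 - x - 2*y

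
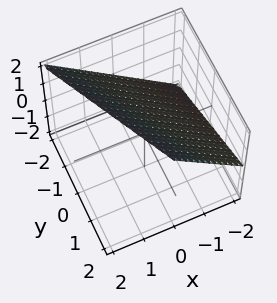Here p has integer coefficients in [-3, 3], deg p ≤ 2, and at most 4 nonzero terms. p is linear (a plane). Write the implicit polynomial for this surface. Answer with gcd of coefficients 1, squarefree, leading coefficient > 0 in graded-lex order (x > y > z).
2*x + y - 2*z + 2

First, degree: the surface is flat (a plane), so deg p = 1.
Then, from the axis intercepts and sections: one z-axis crossing is at z = 1; it meets the y-axis at y = -2 (among the integer gridlines); one x-axis crossing is at x = -1.
Finally, these observations pin down the coefficients.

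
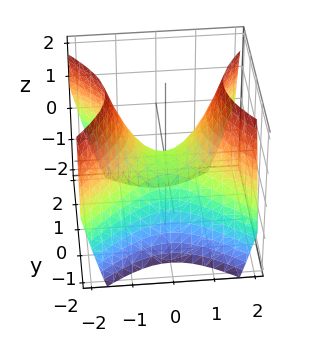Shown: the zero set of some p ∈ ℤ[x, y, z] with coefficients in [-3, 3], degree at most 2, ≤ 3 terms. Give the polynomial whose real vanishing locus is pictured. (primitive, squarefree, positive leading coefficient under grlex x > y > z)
x^2 - y^2 - z

(a) Degree: a saddle surface; a quadric, so deg p = 2.
(b) Symmetries: it's symmetric under x → −x, forcing even powers of x; mirror symmetry y ↦ −y ⇒ only even powers of y.
(c) Observable constraints: it meets the z-axis at z = 0 (among the integer gridlines); it crosses the x-axis at the gridline x = 0.
(d) Putting this together gives p.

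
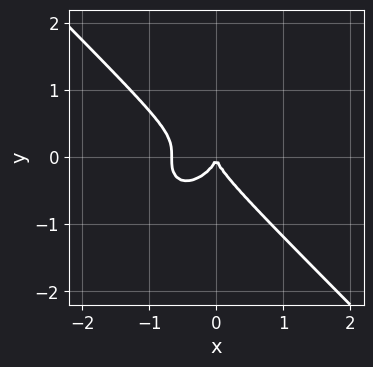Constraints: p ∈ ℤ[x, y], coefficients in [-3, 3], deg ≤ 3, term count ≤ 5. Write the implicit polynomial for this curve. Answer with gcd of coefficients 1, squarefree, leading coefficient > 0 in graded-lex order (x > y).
3*x^3 + 3*y^3 + 2*x^2

Degree: the shape is more complex than any degree-2 curve, so deg p = 3.
Observable constraints: it crosses the x-axis at the gridline x = 0; it meets the y-axis at y = 0 (among the integer gridlines).
Together with the visible shape, these determine p as stated.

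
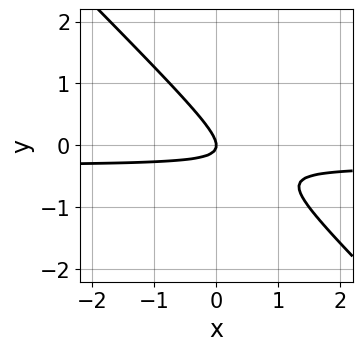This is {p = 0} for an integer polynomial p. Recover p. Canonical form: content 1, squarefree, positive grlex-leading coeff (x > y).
3*x*y + 3*y^2 + x

(a) The degree is 2 — the shape is more complex than any degree-1 curve.
(b) From the visible intercepts: it crosses the y-axis at the gridline y = 0; it crosses the x-axis at the gridline x = 0.
(c) Together with the visible shape, these determine p as stated.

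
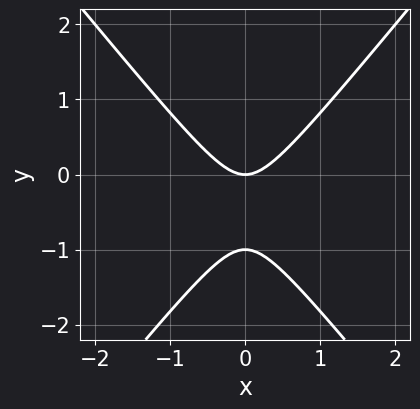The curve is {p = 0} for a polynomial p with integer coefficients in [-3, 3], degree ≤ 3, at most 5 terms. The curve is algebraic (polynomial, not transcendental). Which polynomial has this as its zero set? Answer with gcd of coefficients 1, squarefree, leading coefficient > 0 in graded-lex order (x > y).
First, degree: no degree-1 curve has this shape, so deg p = 2.
Then, symmetries: the x ↦ −x reflection is a symmetry, so x appears only in even powers.
Then, reading off the gridlines: the y-axis gridline crossings are at y ∈ {-1, 0}; it crosses the x-axis at the gridline x = 0.
Finally, together with the visible shape, these determine p as stated.

3*x^2 - 2*y^2 - 2*y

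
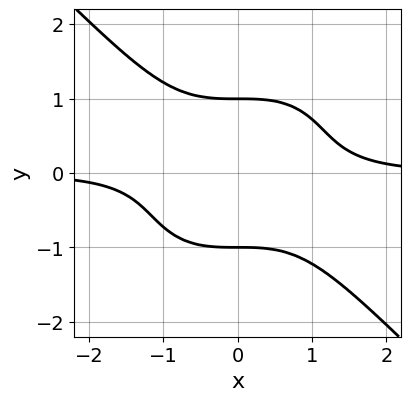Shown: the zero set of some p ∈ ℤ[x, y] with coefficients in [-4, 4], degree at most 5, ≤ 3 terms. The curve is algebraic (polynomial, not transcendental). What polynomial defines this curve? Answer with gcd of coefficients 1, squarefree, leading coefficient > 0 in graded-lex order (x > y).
x^3*y + y^4 - 1

(a) The degree is 4 — no degree-3 curve has this shape.
(b) Observable constraints: among the integer gridlines, it crosses the y-axis at y ∈ {-1, 1}; it misses every integer gridline on the x-axis.
(c) Fitting integer coefficients to these (and the overall shape) gives p.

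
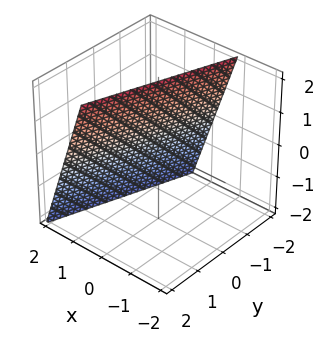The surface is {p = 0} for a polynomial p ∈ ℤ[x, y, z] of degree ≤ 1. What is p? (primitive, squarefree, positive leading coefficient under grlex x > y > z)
1. Degree: the surface is flat (a plane), so deg p = 1.
2. Checking where it meets the axes: it crosses the z-axis at the gridline z = 2; one y-axis crossing is at y = -2.
3. Putting this together gives p.

3*x - y + z - 2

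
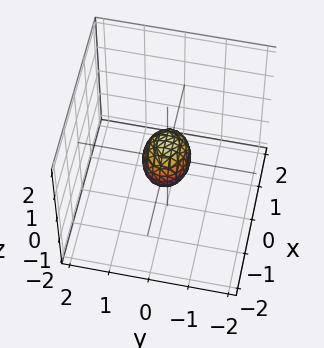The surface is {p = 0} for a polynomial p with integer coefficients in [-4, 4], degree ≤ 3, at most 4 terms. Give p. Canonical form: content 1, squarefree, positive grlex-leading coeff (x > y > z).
2*x^2 + 3*y^2 + 2*z^2 - 1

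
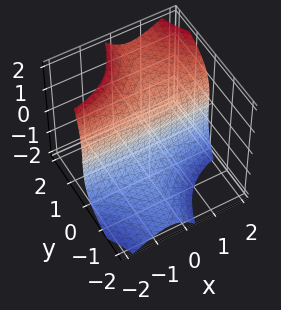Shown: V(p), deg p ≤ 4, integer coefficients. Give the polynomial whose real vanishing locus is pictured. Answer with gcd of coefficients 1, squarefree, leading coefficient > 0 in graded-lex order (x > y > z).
Degree: the shape is more complex than any degree-2 surface, so deg p = 3.
Checking where it meets the axes: the visible x-axis segment lies entirely on the surface; one y-axis crossing is at y = 0; it meets the z-axis at z = 0 (among the integer gridlines).
Solving for integer coefficients yields p as stated.

3*x^2*y - 2*x*y*z - z^3 + 3*y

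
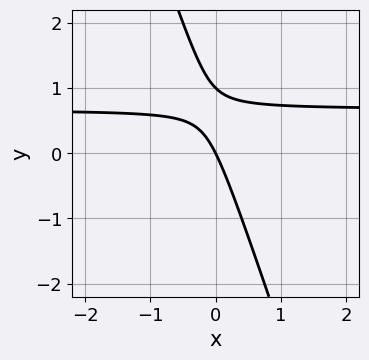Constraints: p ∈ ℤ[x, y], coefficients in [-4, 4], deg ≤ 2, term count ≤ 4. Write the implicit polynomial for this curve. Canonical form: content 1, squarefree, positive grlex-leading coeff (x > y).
3*x*y + y^2 - 2*x - y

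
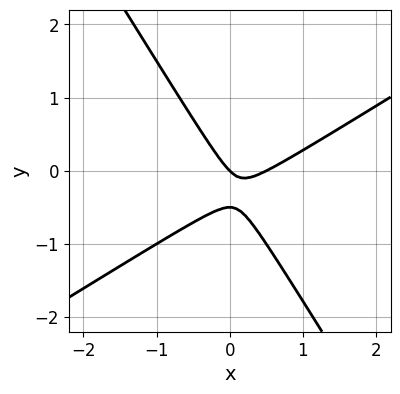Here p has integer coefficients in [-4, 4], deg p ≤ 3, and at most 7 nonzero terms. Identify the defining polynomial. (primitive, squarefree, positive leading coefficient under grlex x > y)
2*x^2 - 2*x*y - 2*y^2 - x - y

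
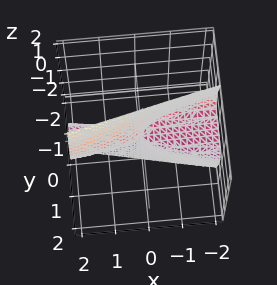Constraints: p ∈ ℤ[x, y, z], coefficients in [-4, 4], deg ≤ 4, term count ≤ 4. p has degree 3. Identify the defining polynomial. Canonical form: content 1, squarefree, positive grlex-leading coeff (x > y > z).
2*y^3 + 2*y*z^2 - x*z

(a) Degree: no degree-2 surface has this shape, so deg p = 3.
(b) Reading off the gridlines: the visible z-axis segment lies entirely on the surface; one y-axis crossing is at y = 0.
(c) Assembling these constraints gives the stated polynomial. Check: (-1, 0, 0) on the x-axis lies on the surface, and p(-1, 0, 0) = 0. ✓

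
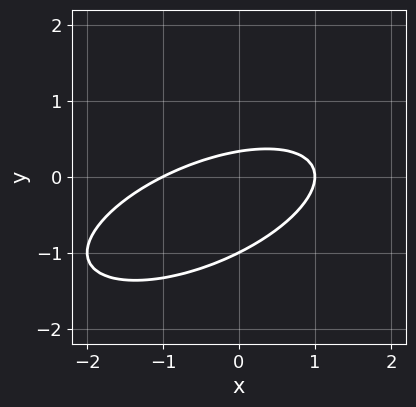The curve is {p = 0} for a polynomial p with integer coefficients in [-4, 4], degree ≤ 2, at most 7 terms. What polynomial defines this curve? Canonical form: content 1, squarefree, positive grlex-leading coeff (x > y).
1. deg p = 2.
2. From the visible intercepts: among the integer gridlines, it crosses the x-axis at x ∈ {-1, 1}; one y-axis crossing is at y = -1.
3. Fitting integer coefficients to these (and the overall shape) gives p.

x^2 - 2*x*y + 3*y^2 + 2*y - 1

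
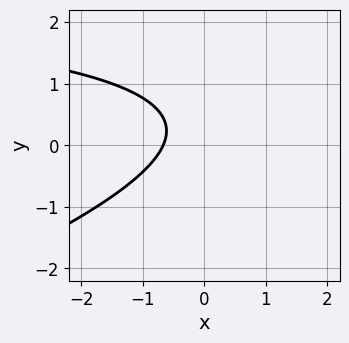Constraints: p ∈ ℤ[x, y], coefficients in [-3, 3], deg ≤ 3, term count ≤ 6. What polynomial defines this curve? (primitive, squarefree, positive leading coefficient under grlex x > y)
1. deg p = 2. No degree-1 curve has this shape.
2. Observable constraints: it misses every integer gridline on the y-axis.
3. Putting this together gives p.

x*y - 3*y^2 - 3*x + 2*y - 2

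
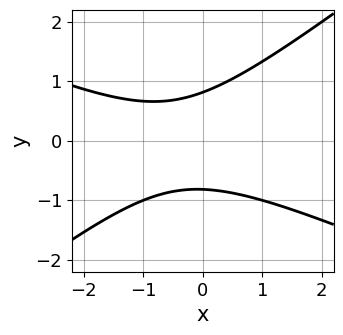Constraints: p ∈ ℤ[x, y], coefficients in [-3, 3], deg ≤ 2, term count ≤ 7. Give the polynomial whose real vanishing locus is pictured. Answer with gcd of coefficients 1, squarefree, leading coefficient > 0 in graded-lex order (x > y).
(a) deg p = 2.
(b) Reading off the gridlines: no x-intercept at any integer in the box.
(c) These observations pin down the coefficients.

x^2 + x*y - 3*y^2 + x + 2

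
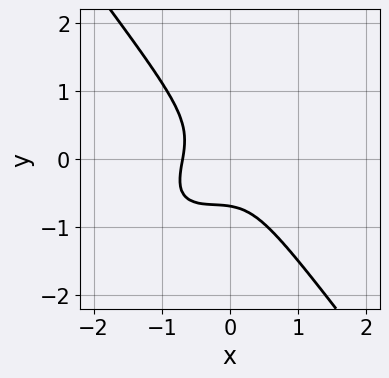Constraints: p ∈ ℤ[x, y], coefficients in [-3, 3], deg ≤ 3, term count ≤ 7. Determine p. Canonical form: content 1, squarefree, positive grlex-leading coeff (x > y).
3*x^3 - 3*x^2*y + 3*y^3 - x*y + 1

The degree is 3 — a generic line meets the curve in up to 3 points.
Solving for integer coefficients yields p as stated.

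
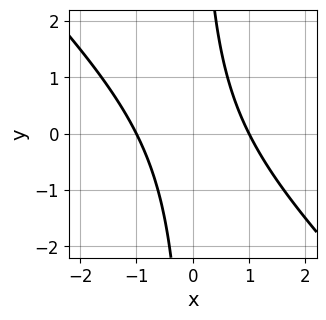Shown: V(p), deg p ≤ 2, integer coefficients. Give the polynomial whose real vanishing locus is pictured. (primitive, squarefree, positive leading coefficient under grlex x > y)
x^2 + x*y - 1

(a) deg p = 2. The shape is more complex than any degree-1 curve.
(b) Observable constraints: among the integer gridlines, it crosses the x-axis at x ∈ {-1, 1}; the curve avoids every integer y-axis point in the box.
(c) Putting this together gives p.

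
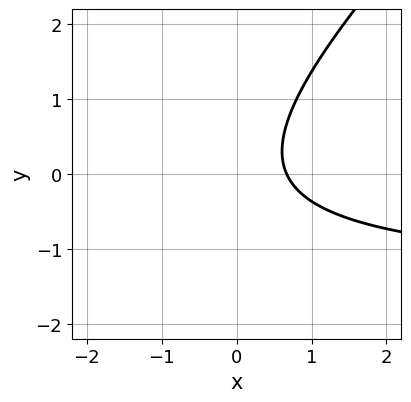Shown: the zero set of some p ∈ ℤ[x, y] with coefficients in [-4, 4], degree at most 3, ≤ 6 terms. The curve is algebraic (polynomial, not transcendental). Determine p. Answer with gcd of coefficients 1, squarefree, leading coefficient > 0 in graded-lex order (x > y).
2*x*y - 2*y^2 + 3*x - 2

(a) The degree is 2 — the shape is more complex than any degree-1 curve.
(b) Reading off the gridlines: it misses every integer gridline on the y-axis.
(c) Assembling these constraints gives the stated polynomial.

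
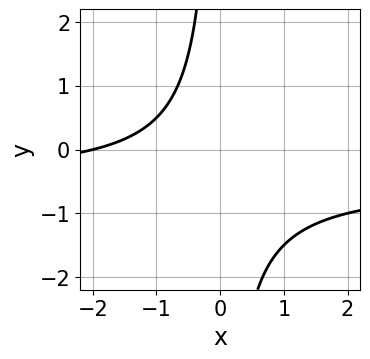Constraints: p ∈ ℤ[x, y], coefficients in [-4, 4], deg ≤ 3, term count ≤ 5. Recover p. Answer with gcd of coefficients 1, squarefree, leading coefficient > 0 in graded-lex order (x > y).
First, deg p = 2. The shape is more complex than any degree-1 curve.
Then, from the axis intercepts and sections: it crosses the x-axis at the gridline x = -2; the curve avoids every integer y-axis point in the box.
Finally, these observations pin down the coefficients.

2*x*y + x + 2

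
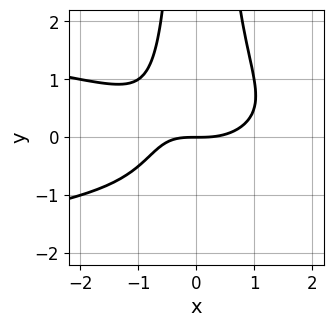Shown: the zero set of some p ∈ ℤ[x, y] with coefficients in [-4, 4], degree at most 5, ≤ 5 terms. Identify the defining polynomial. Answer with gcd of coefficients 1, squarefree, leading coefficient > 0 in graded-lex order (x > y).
First, deg p = 4. A generic line meets the curve in up to 4 points.
Next, from the visible intercepts: it crosses the y-axis at the gridline y = 0; it crosses the x-axis at the gridline x = 0.
Finally, putting this together gives p.

2*x^2*y^2 + x^3 - x*y - 2*y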